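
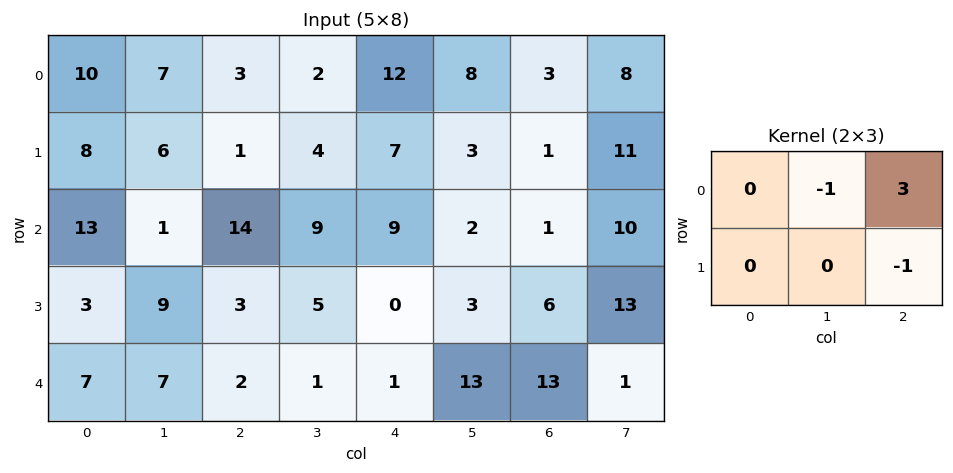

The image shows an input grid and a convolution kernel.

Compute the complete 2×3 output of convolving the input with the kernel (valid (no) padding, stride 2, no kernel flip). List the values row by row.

Output[0,0]: The receptive field on the input at this output position is [10 7 3 / 8 6 1]. Elementwise product with the kernel and sum: 7·-1 + 3·3 + 1·-1.
Output[0,1]: The receptive field on the input at this output position is [3 2 12 / 1 4 7]. Elementwise product with the kernel and sum: 2·-1 + 12·3 + 7·-1.

1 27 0
38 18 -5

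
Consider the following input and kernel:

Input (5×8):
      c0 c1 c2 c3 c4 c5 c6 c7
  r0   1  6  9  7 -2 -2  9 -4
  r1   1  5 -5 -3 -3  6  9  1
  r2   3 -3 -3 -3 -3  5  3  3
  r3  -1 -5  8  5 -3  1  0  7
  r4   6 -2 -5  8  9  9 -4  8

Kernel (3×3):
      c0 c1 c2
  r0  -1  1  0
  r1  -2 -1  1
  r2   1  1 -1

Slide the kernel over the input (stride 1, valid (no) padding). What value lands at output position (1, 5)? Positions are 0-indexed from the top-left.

The receptive field on the input at this output position is [6 9 1 / 5 3 3 / 1 0 7]. Elementwise product with the kernel and sum: 6·-1 + 9·1 + 5·-2 + 3·-1 + 3·1 + 1·1 + 0·1 + 7·-1.

-13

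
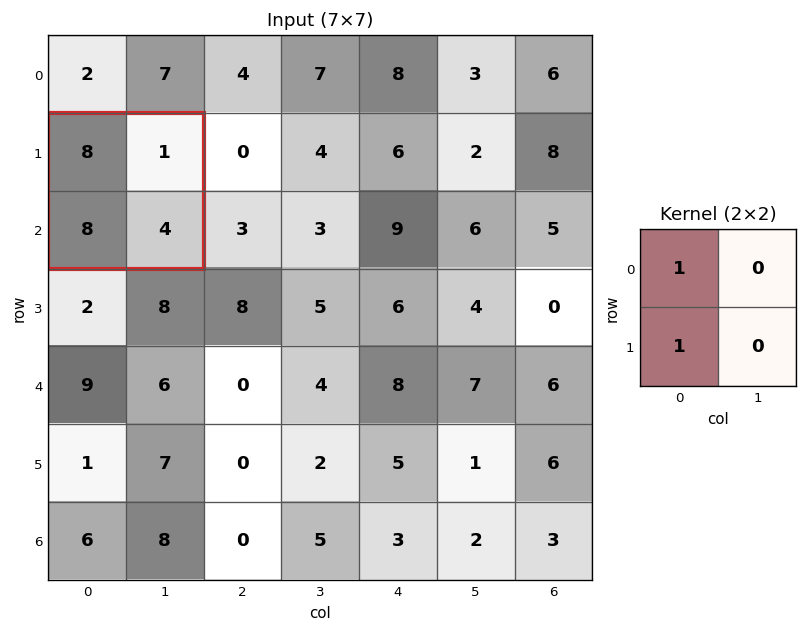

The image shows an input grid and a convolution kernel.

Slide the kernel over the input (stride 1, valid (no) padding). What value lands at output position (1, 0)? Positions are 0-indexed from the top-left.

16

The receptive field on the input at this output position is [8 1 / 8 4]. Elementwise product with the kernel and sum: 8·1 + 8·1.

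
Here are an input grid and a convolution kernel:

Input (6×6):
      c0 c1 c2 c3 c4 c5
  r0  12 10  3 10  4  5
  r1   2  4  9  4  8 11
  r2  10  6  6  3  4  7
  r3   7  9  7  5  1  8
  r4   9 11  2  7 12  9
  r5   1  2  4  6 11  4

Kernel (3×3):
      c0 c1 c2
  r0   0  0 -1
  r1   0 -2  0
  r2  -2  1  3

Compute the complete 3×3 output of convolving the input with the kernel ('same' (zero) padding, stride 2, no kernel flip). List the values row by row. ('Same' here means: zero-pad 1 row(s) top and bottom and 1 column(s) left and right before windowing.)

Output[0,0]: The receptive field on the zero-padded input at this output position is [0 0 0 / 0 12 10 / 0 2 4]. Elementwise product with the kernel and sum: 0·-1 + 12·-2 + 0·-2 + 2·1 + 4·3.

-10 7 25
10 -12 -4
-20 9 -21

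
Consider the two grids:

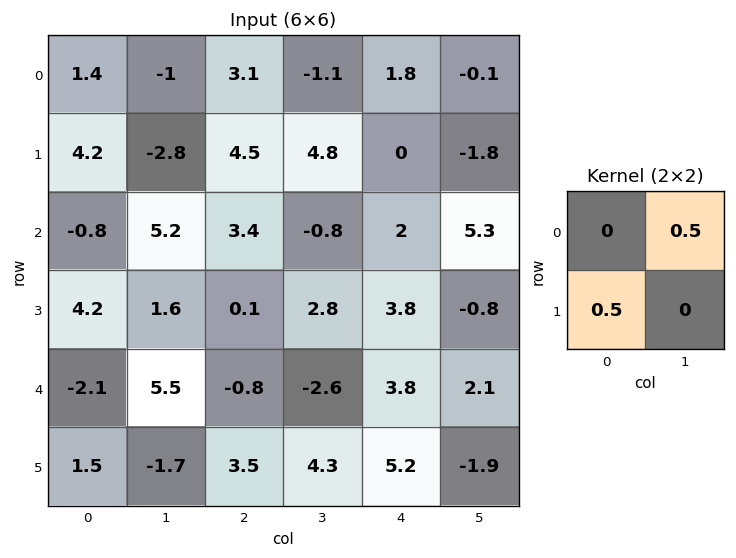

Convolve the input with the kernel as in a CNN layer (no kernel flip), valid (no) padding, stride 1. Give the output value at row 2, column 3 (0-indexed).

2.4

The receptive field on the input at this output position is [-0.8 2 / 2.8 3.8]. Elementwise product with the kernel and sum: 2·0.5 + 2.8·0.5.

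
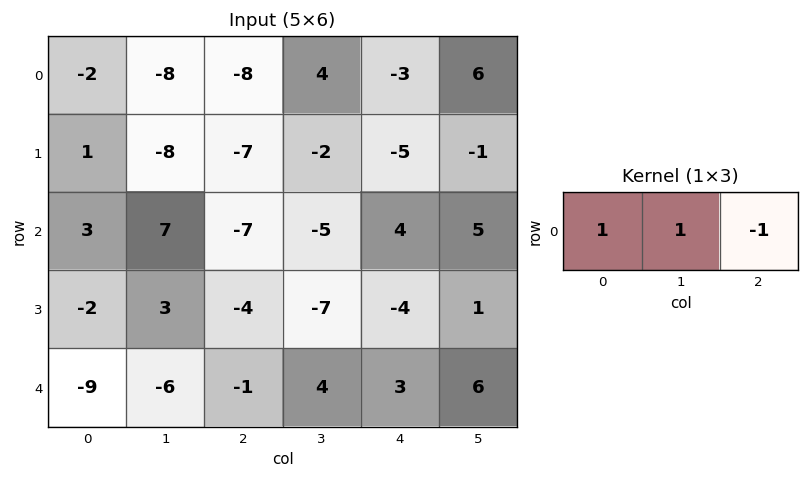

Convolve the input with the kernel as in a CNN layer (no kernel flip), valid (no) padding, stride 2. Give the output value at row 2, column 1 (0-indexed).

0

The receptive field on the input at this output position is [-1 4 3]. Elementwise product with the kernel and sum: -1·1 + 4·1 + 3·-1.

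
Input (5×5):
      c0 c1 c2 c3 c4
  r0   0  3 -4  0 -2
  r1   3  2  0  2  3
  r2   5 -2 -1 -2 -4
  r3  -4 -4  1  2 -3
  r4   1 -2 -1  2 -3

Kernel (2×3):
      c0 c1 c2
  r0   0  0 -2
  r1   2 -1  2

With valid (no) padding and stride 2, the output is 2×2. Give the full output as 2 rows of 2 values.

Output[0,0]: The receptive field on the input at this output position is [0 3 -4 / 3 2 0]. Elementwise product with the kernel and sum: -4·-2 + 3·2 + 2·-1 + 0·2.

12 8
0 2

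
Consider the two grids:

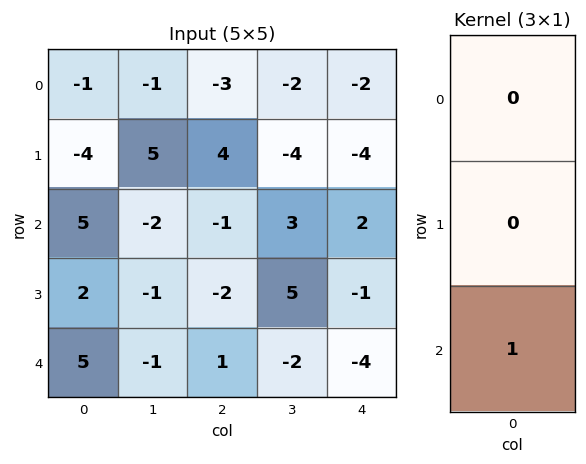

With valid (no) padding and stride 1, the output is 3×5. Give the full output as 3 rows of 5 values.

Output[0,0]: The receptive field on the input at this output position is [-1 / -4 / 5]. Elementwise product with the kernel and sum: 5·1.
Output[0,1]: The receptive field on the input at this output position is [-1 / 5 / -2]. Elementwise product with the kernel and sum: -2·1.

5 -2 -1 3 2
2 -1 -2 5 -1
5 -1 1 -2 -4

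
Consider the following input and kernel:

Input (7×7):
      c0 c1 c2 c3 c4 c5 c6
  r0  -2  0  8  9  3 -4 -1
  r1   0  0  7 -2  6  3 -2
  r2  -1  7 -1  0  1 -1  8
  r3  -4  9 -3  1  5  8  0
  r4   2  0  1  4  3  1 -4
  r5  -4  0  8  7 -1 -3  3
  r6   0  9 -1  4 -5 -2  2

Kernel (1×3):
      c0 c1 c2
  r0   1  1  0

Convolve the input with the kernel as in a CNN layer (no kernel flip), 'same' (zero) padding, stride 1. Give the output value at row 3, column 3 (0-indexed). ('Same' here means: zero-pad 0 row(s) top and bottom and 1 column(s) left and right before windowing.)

The receptive field on the zero-padded input at this output position is [-3 1 5]. Elementwise product with the kernel and sum: -3·1 + 1·1.

-2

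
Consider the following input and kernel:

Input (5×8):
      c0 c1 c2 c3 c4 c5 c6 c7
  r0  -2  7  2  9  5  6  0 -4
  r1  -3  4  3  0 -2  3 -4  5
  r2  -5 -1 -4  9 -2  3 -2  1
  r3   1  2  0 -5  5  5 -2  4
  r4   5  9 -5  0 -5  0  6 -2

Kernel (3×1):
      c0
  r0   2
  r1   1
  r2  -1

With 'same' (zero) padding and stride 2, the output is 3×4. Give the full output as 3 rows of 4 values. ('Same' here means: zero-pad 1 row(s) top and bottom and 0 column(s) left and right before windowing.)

1 -1 7 4
-12 2 -11 -8
7 -5 5 2

Output[0,0]: The receptive field on the zero-padded input at this output position is [0 / -2 / -3]. Elementwise product with the kernel and sum: 0·2 + -2·1 + -3·-1.
Output[0,1]: The receptive field on the zero-padded input at this output position is [0 / 2 / 3]. Elementwise product with the kernel and sum: 0·2 + 2·1 + 3·-1.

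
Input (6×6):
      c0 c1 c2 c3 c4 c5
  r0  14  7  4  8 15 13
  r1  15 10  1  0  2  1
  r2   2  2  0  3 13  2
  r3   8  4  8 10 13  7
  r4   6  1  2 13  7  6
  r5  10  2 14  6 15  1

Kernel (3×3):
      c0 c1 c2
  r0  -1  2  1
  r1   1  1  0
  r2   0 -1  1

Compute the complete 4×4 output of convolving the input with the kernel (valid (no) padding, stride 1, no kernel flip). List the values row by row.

27 23 38 26
14 -4 7 15
15 24 31 47
27 17 49 29

Output[0,0]: The receptive field on the input at this output position is [14 7 4 / 15 10 1 / 2 2 0]. Elementwise product with the kernel and sum: 14·-1 + 7·2 + 4·1 + 15·1 + 10·1 + 2·-1 + 0·1.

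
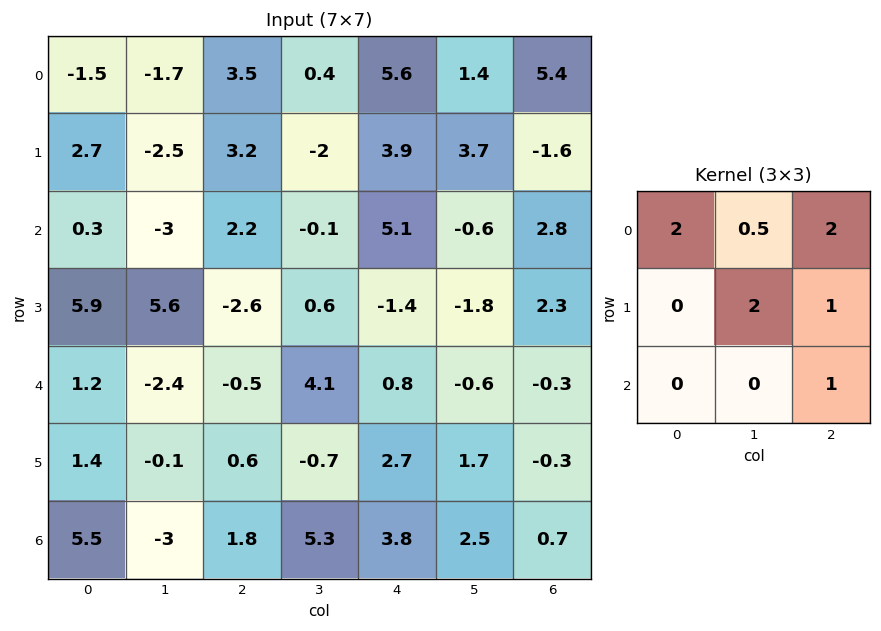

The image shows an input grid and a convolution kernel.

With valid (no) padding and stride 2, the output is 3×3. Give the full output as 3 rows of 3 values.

3.55 23.4 31.3
11.6 15.15 13.9
2.4 7.75 4.5

Output[0,0]: The receptive field on the input at this output position is [-1.5 -1.7 3.5 / 2.7 -2.5 3.2 / 0.3 -3 2.2]. Elementwise product with the kernel and sum: -1.5·2 + -1.7·0.5 + 3.5·2 + -2.5·2 + 3.2·1 + 2.2·1.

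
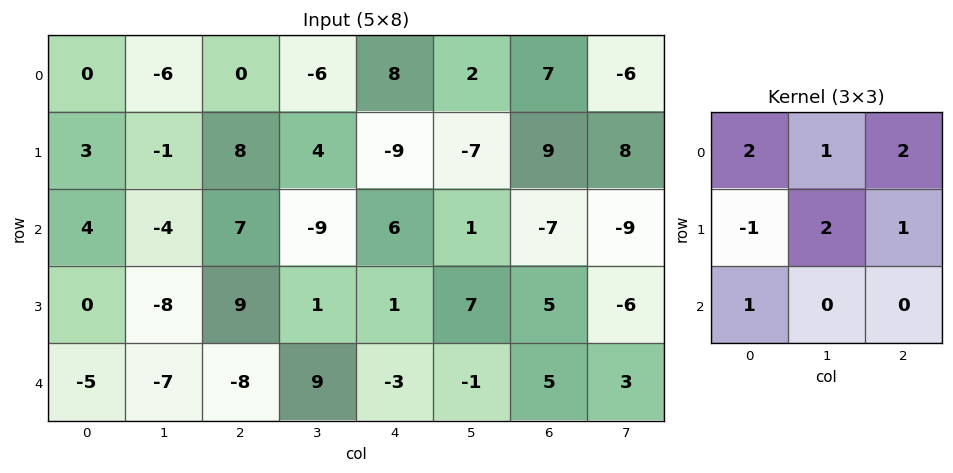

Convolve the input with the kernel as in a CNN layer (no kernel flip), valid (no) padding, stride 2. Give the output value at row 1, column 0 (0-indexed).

6

The receptive field on the input at this output position is [4 -4 7 / 0 -8 9 / -5 -7 -8]. Elementwise product with the kernel and sum: 4·2 + -4·1 + 7·2 + 0·-1 + -8·2 + 9·1 + -5·1.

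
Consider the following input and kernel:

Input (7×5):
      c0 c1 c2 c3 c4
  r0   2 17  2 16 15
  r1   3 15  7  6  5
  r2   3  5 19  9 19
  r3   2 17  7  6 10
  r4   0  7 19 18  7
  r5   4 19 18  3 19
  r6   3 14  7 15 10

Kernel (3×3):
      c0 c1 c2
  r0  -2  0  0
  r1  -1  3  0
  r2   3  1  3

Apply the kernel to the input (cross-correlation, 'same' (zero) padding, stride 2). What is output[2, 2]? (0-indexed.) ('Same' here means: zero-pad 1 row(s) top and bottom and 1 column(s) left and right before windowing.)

The receptive field on the zero-padded input at this output position is [6 10 0 / 18 7 0 / 3 19 0]. Elementwise product with the kernel and sum: 6·-2 + 18·-1 + 7·3 + 3·3 + 19·1 + 0·3.

19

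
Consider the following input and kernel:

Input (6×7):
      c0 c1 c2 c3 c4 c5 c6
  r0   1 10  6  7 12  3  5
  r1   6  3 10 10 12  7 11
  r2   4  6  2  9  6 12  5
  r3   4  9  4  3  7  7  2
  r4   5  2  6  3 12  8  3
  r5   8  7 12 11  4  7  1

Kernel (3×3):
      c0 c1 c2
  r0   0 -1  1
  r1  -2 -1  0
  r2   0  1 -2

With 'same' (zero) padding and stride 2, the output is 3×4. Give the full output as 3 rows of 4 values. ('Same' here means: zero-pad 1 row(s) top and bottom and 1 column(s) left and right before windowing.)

-1 -36 -28 0
-21 -16 -36 -38
-6 -21 -28 -20

Output[0,0]: The receptive field on the zero-padded input at this output position is [0 0 0 / 0 1 10 / 0 6 3]. Elementwise product with the kernel and sum: 0·-1 + 0·1 + 0·-2 + 1·-1 + 6·1 + 3·-2.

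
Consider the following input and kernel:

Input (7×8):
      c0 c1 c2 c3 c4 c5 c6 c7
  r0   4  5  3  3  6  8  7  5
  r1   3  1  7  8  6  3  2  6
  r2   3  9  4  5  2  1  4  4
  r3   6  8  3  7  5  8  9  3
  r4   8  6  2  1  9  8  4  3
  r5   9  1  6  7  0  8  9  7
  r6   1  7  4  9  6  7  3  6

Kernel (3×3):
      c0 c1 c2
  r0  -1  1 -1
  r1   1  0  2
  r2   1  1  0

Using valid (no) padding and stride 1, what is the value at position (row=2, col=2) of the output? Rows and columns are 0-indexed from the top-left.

15

The receptive field on the input at this output position is [4 5 2 / 3 7 5 / 2 1 9]. Elementwise product with the kernel and sum: 4·-1 + 5·1 + 2·-1 + 3·1 + 5·2 + 2·1 + 1·1.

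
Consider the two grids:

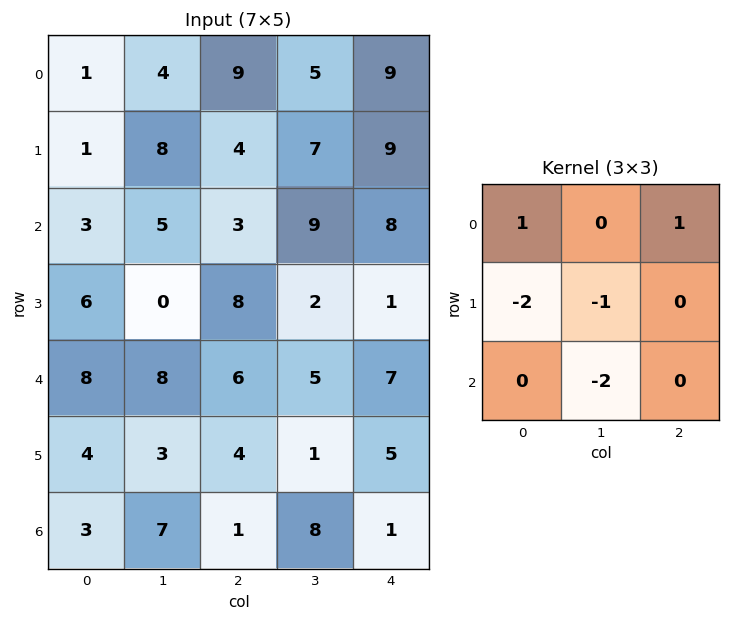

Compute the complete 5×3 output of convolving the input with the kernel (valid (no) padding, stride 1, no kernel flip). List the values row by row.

-10 -17 -15
-6 -14 -6
-22 -6 -17
-16 -28 -10
-11 1 -12

Output[0,0]: The receptive field on the input at this output position is [1 4 9 / 1 8 4 / 3 5 3]. Elementwise product with the kernel and sum: 1·1 + 9·1 + 1·-2 + 8·-1 + 5·-2.
Output[0,1]: The receptive field on the input at this output position is [4 9 5 / 8 4 7 / 5 3 9]. Elementwise product with the kernel and sum: 4·1 + 5·1 + 8·-2 + 4·-1 + 3·-2.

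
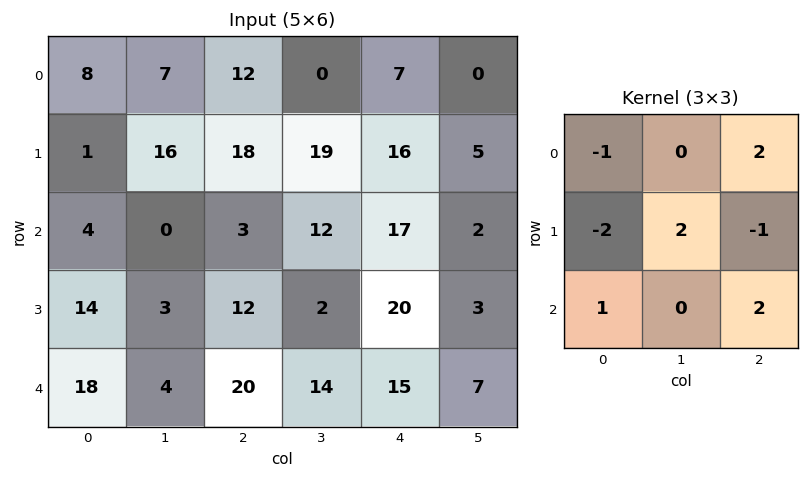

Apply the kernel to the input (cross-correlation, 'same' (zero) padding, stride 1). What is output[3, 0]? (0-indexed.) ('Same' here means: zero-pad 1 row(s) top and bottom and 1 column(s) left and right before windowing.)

The receptive field on the zero-padded input at this output position is [0 4 0 / 0 14 3 / 0 18 4]. Elementwise product with the kernel and sum: 0·-1 + 0·2 + 0·-2 + 14·2 + 3·-1 + 0·1 + 4·2.

33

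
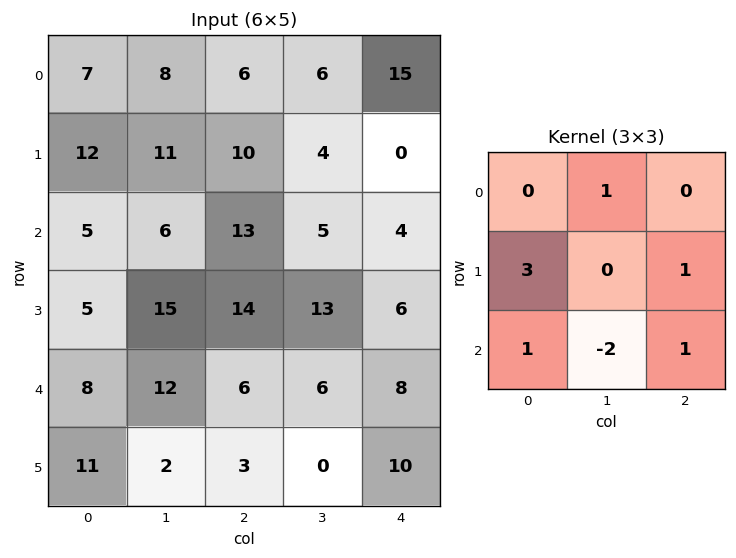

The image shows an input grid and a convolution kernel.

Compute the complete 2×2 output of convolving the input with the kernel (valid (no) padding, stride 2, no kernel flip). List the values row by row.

60 43
25 55

Output[0,0]: The receptive field on the input at this output position is [7 8 6 / 12 11 10 / 5 6 13]. Elementwise product with the kernel and sum: 8·1 + 12·3 + 10·1 + 5·1 + 6·-2 + 13·1.
Output[0,1]: The receptive field on the input at this output position is [6 6 15 / 10 4 0 / 13 5 4]. Elementwise product with the kernel and sum: 6·1 + 10·3 + 0·1 + 13·1 + 5·-2 + 4·1.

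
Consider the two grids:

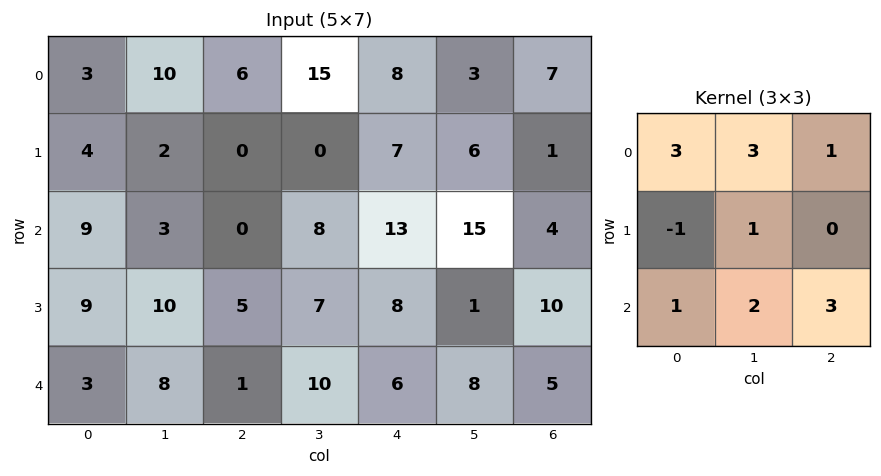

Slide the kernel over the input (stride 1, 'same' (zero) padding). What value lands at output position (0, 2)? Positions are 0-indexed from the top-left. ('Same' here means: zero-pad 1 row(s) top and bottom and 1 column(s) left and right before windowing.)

The receptive field on the zero-padded input at this output position is [0 0 0 / 10 6 15 / 2 0 0]. Elementwise product with the kernel and sum: 0·3 + 0·3 + 0·1 + 10·-1 + 6·1 + 2·1 + 0·2 + 0·3.

-2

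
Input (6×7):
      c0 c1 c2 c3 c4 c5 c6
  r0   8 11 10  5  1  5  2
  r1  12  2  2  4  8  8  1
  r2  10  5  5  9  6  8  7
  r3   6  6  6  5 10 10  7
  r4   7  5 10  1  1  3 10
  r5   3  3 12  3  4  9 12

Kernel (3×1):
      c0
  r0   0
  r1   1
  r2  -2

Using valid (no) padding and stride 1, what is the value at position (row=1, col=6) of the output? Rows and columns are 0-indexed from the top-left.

-7

The receptive field on the input at this output position is [1 / 7 / 7]. Elementwise product with the kernel and sum: 7·1 + 7·-2.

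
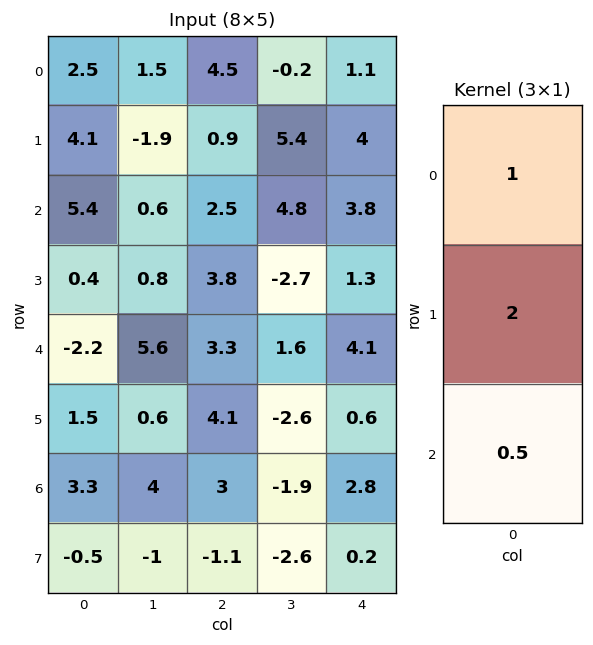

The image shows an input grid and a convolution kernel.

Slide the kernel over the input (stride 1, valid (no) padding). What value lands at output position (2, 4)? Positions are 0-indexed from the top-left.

8.45

The receptive field on the input at this output position is [3.8 / 1.3 / 4.1]. Elementwise product with the kernel and sum: 3.8·1 + 1.3·2 + 4.1·0.5.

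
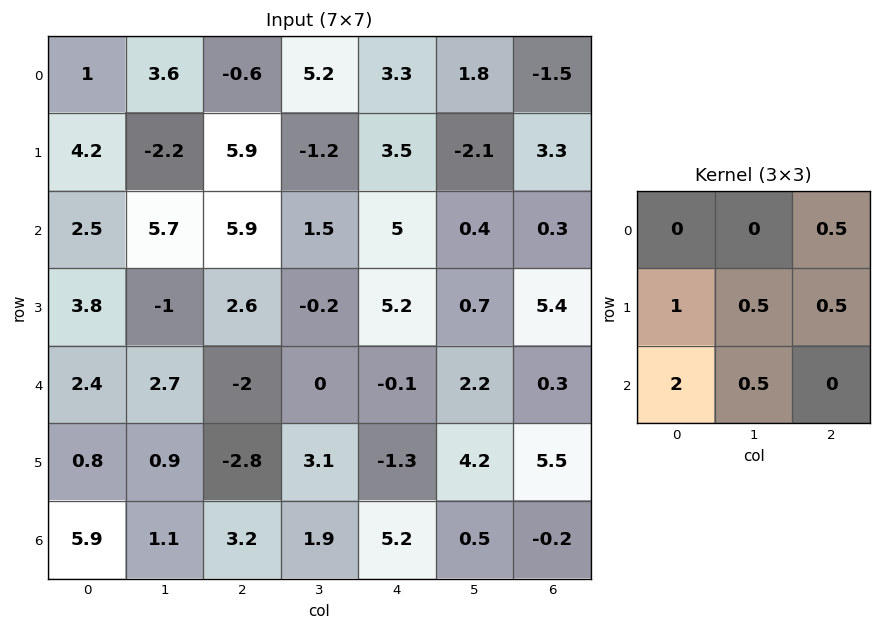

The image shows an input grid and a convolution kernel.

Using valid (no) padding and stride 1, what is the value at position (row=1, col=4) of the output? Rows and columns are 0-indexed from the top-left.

17.75

The receptive field on the input at this output position is [3.5 -2.1 3.3 / 5 0.4 0.3 / 5.2 0.7 5.4]. Elementwise product with the kernel and sum: 3.3·0.5 + 5·1 + 0.4·0.5 + 0.3·0.5 + 5.2·2 + 0.7·0.5.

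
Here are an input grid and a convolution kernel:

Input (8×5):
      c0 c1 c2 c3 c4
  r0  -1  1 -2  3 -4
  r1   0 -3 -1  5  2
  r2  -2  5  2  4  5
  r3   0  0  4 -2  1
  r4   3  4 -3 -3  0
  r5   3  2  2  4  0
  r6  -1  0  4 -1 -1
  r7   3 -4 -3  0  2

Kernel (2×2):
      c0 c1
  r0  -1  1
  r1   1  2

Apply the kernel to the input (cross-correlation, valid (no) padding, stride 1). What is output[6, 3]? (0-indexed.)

4

The receptive field on the input at this output position is [-1 -1 / 0 2]. Elementwise product with the kernel and sum: -1·-1 + -1·1 + 0·1 + 2·2.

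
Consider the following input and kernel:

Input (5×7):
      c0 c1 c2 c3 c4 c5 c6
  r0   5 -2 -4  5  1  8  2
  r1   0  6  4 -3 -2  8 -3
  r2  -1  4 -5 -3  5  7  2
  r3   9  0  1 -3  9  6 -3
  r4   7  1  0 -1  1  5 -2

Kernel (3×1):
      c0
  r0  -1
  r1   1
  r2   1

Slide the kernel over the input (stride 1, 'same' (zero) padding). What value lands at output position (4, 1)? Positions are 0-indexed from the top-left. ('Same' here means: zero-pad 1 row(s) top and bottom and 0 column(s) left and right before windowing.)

The receptive field on the zero-padded input at this output position is [0 / 1 / 0]. Elementwise product with the kernel and sum: 0·-1 + 1·1 + 0·1.

1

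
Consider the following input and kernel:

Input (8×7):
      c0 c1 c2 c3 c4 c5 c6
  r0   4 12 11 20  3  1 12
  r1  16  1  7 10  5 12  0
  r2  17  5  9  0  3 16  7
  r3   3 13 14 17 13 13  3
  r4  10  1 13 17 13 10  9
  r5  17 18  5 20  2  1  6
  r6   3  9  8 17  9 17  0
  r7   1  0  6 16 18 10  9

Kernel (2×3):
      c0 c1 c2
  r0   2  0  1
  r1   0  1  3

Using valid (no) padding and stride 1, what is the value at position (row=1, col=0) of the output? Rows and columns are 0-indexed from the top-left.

71

The receptive field on the input at this output position is [16 1 7 / 17 5 9]. Elementwise product with the kernel and sum: 16·2 + 7·1 + 5·1 + 9·3.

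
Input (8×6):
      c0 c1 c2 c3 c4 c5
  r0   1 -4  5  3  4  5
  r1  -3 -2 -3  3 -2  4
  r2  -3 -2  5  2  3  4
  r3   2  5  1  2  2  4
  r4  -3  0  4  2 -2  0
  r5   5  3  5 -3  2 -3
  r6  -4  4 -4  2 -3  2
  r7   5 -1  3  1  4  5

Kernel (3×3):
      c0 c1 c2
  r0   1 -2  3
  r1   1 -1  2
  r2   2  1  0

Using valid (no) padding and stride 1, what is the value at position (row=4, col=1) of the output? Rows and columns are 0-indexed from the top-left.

-6

The receptive field on the input at this output position is [0 4 2 / 3 5 -3 / 4 -4 2]. Elementwise product with the kernel and sum: 0·1 + 4·-2 + 2·3 + 3·1 + 5·-1 + -3·2 + 4·2 + -4·1.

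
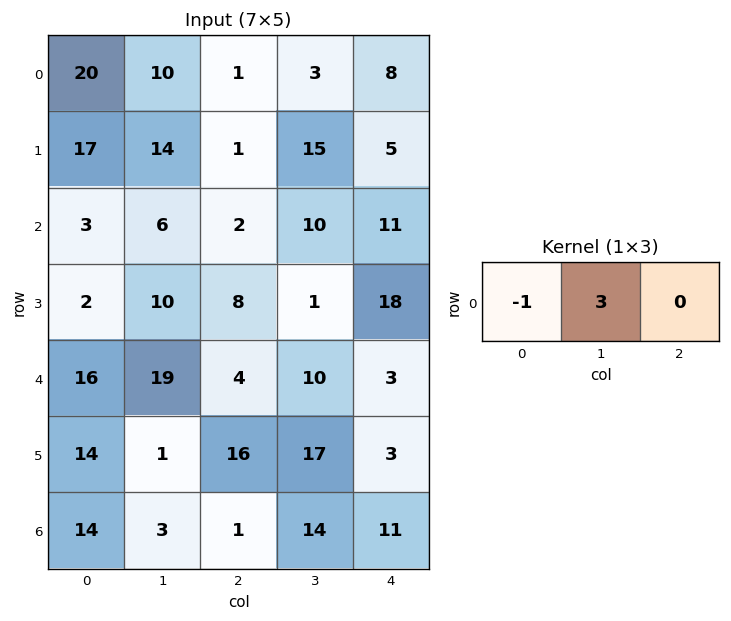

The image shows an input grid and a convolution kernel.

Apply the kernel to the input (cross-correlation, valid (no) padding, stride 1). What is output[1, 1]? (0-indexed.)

The receptive field on the input at this output position is [14 1 15]. Elementwise product with the kernel and sum: 14·-1 + 1·3.

-11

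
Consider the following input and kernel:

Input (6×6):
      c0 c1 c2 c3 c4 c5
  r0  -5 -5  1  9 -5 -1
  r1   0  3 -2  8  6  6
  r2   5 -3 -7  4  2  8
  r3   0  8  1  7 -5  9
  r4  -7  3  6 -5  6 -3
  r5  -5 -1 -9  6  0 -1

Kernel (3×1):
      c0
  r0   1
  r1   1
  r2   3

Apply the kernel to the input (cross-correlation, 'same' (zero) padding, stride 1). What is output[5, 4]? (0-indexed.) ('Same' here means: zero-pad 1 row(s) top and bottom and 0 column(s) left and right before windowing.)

6

The receptive field on the zero-padded input at this output position is [6 / 0 / 0]. Elementwise product with the kernel and sum: 6·1 + 0·1 + 0·3.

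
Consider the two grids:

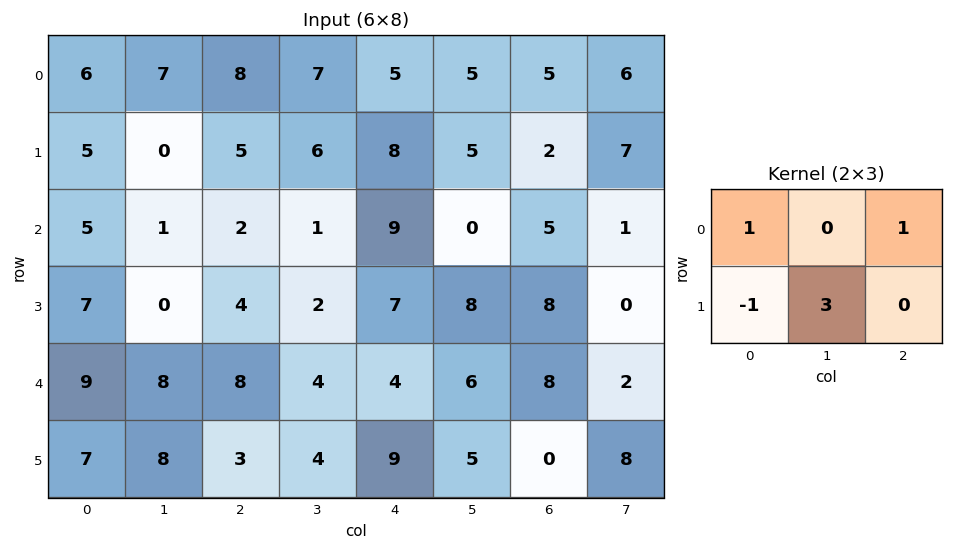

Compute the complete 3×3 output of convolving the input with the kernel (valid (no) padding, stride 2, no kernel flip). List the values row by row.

Output[0,0]: The receptive field on the input at this output position is [6 7 8 / 5 0 5]. Elementwise product with the kernel and sum: 6·1 + 8·1 + 5·-1 + 0·3.

9 26 17
0 13 31
34 21 18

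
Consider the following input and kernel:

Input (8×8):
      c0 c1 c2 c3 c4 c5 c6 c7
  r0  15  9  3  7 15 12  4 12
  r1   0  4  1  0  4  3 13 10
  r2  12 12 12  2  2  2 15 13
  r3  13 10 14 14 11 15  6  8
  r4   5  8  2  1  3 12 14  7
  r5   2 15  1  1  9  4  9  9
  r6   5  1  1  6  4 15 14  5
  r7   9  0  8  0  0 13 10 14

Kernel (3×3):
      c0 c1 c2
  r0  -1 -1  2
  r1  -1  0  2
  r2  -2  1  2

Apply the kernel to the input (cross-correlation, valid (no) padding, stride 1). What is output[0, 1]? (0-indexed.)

-10

The receptive field on the input at this output position is [9 3 7 / 4 1 0 / 12 12 2]. Elementwise product with the kernel and sum: 9·-1 + 3·-1 + 7·2 + 4·-1 + 0·2 + 12·-2 + 12·1 + 2·2.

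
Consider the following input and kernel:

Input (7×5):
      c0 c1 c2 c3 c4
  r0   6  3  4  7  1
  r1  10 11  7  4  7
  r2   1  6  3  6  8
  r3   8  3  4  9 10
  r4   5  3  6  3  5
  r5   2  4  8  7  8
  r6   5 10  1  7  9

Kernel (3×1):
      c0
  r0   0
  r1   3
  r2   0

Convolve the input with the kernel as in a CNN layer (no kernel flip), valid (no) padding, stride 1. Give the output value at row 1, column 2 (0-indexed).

9

The receptive field on the input at this output position is [7 / 3 / 4]. Elementwise product with the kernel and sum: 3·3.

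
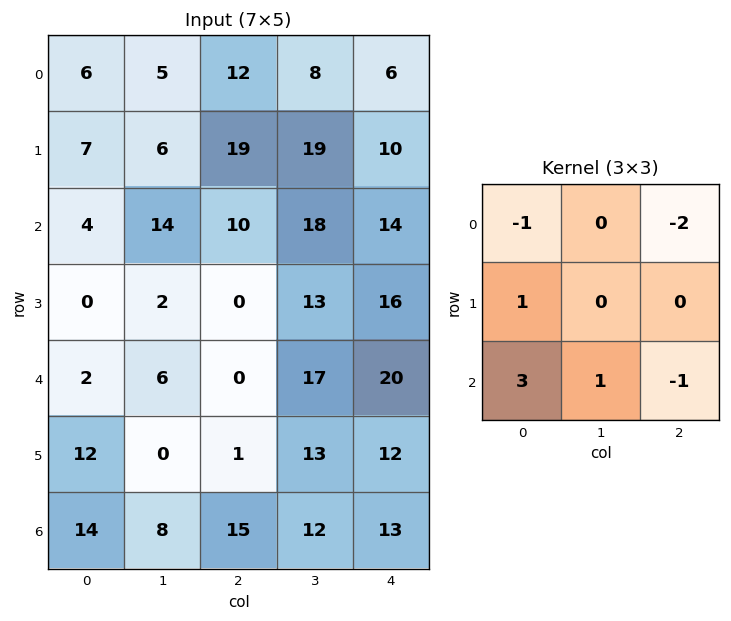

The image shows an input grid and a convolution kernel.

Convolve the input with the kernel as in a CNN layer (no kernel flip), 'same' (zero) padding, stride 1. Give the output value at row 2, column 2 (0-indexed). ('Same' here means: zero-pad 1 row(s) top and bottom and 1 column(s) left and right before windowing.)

The receptive field on the zero-padded input at this output position is [6 19 19 / 14 10 18 / 2 0 13]. Elementwise product with the kernel and sum: 6·-1 + 19·-2 + 14·1 + 2·3 + 0·1 + 13·-1.

-37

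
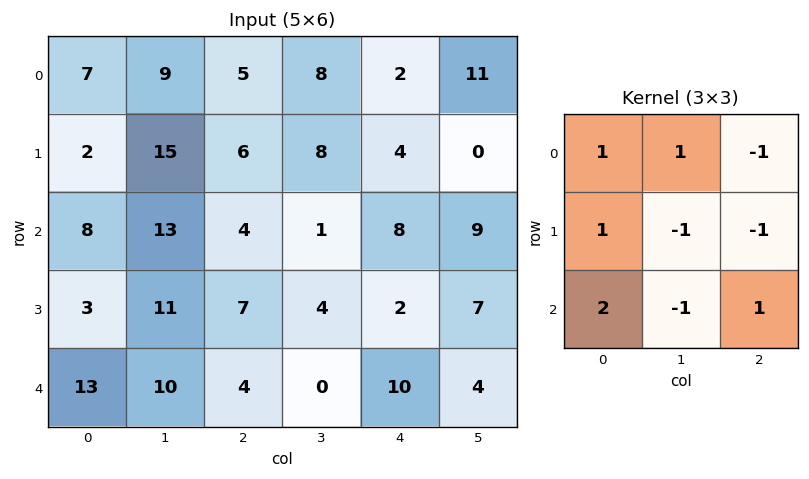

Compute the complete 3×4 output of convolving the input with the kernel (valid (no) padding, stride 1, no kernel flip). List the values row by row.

-1 30 20 6
4 40 17 9
22 32 16 -11

Output[0,0]: The receptive field on the input at this output position is [7 9 5 / 2 15 6 / 8 13 4]. Elementwise product with the kernel and sum: 7·1 + 9·1 + 5·-1 + 2·1 + 15·-1 + 6·-1 + 8·2 + 13·-1 + 4·1.
Output[0,1]: The receptive field on the input at this output position is [9 5 8 / 15 6 8 / 13 4 1]. Elementwise product with the kernel and sum: 9·1 + 5·1 + 8·-1 + 15·1 + 6·-1 + 8·-1 + 13·2 + 4·-1 + 1·1.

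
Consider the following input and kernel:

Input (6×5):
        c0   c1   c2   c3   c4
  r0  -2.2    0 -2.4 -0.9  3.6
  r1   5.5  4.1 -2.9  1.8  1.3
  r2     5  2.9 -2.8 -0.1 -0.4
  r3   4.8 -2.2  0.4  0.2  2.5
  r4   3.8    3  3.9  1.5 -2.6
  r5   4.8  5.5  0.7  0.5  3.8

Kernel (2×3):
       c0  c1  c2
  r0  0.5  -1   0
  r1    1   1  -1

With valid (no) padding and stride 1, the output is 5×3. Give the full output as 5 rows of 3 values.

Output[0,0]: The receptive field on the input at this output position is [-2.2 0 -2.4 / 5.5 4.1 -2.9]. Elementwise product with the kernel and sum: -2.2·0.5 + 0·-1 + 5.5·1 + 4.1·1 + -2.9·-1.

11.4 1.8 -2.7
9.35 5.15 -5.75
1.8 2.25 -3.2
7.5 3.9 8
8.5 3.3 -2.15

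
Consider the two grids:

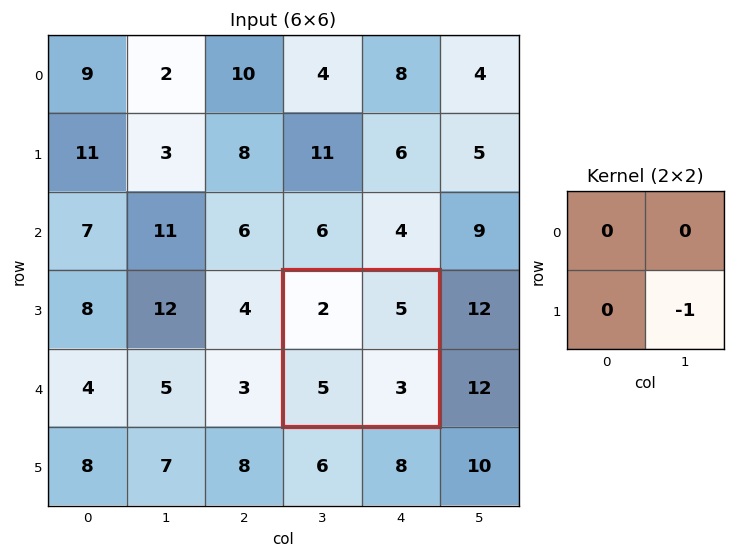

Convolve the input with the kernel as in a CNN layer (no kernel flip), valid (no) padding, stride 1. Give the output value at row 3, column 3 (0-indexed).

-3

The receptive field on the input at this output position is [2 5 / 5 3]. Elementwise product with the kernel and sum: 3·-1.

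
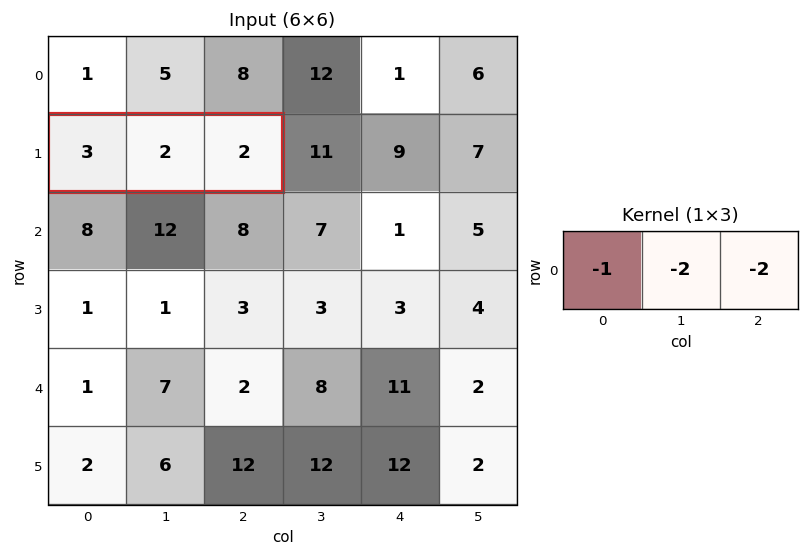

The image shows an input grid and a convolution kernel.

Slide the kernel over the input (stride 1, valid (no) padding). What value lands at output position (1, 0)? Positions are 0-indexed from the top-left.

The receptive field on the input at this output position is [3 2 2]. Elementwise product with the kernel and sum: 3·-1 + 2·-2 + 2·-2.

-11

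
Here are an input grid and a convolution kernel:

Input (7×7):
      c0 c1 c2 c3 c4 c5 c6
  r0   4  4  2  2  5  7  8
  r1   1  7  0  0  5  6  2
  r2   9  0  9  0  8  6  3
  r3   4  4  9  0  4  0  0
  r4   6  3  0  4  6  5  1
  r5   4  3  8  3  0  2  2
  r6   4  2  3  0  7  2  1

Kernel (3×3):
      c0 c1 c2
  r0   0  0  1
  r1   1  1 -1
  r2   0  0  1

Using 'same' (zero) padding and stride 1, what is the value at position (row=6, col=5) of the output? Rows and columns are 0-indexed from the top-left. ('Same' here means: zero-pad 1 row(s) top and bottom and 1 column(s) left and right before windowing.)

10

The receptive field on the zero-padded input at this output position is [0 2 2 / 7 2 1 / 0 0 0]. Elementwise product with the kernel and sum: 2·1 + 7·1 + 2·1 + 1·-1 + 0·1.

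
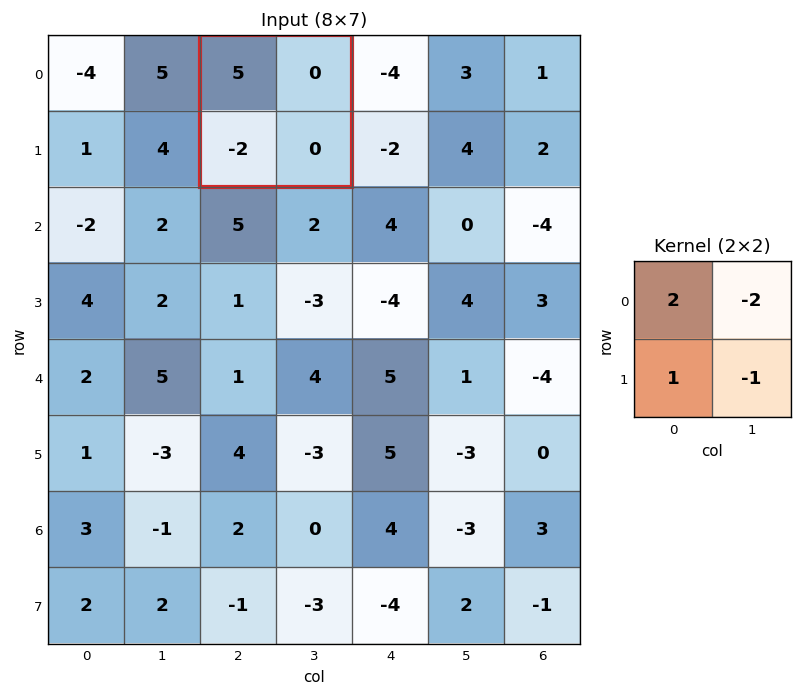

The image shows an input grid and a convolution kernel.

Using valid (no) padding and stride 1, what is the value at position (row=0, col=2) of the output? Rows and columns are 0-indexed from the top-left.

8

The receptive field on the input at this output position is [5 0 / -2 0]. Elementwise product with the kernel and sum: 5·2 + 0·-2 + -2·1 + 0·-1.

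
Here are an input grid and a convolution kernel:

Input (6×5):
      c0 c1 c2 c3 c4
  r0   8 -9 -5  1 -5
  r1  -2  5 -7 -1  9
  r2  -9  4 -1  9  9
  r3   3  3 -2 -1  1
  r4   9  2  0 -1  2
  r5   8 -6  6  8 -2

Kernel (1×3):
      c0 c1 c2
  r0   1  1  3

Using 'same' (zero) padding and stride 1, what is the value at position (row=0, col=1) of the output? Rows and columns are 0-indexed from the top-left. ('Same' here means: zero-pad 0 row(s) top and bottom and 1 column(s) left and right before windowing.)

The receptive field on the zero-padded input at this output position is [8 -9 -5]. Elementwise product with the kernel and sum: 8·1 + -9·1 + -5·3.

-16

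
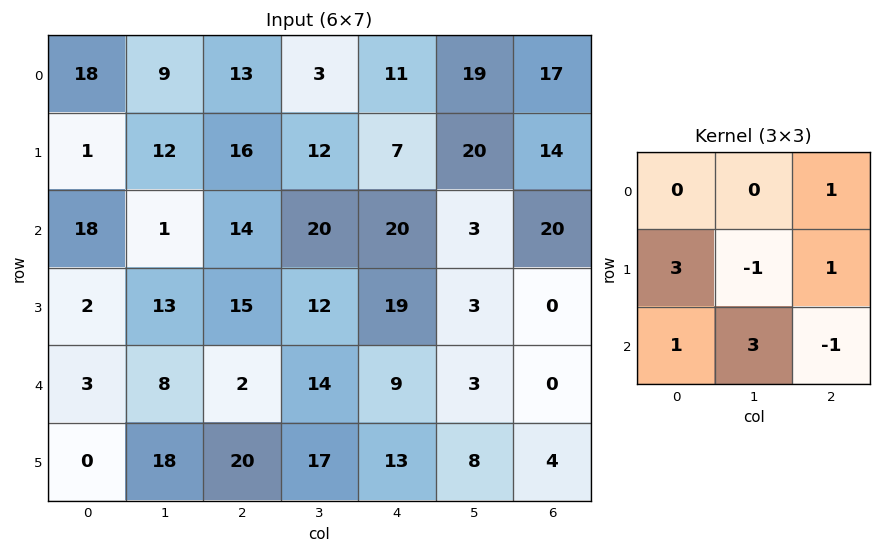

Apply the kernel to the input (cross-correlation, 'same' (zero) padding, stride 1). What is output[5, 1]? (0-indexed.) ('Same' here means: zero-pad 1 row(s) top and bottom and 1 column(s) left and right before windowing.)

The receptive field on the zero-padded input at this output position is [3 8 2 / 0 18 20 / 0 0 0]. Elementwise product with the kernel and sum: 2·1 + 0·3 + 18·-1 + 20·1 + 0·1 + 0·3 + 0·-1.

4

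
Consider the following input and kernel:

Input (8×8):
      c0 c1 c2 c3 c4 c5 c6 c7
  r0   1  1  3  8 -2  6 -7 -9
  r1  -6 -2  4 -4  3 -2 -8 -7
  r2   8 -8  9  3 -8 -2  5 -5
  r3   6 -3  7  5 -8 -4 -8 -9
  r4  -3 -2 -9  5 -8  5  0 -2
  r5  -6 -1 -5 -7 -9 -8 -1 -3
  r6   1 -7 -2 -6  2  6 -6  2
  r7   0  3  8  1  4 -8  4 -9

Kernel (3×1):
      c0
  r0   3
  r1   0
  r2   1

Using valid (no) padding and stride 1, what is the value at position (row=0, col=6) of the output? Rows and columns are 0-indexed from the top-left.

The receptive field on the input at this output position is [-7 / -8 / 5]. Elementwise product with the kernel and sum: -7·3 + 5·1.

-16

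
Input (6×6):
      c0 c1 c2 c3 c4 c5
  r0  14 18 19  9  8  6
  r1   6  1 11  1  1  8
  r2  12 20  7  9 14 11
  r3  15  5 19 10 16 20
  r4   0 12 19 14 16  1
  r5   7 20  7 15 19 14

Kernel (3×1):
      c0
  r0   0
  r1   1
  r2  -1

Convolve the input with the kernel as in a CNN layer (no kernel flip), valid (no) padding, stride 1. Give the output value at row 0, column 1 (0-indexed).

The receptive field on the input at this output position is [18 / 1 / 20]. Elementwise product with the kernel and sum: 1·1 + 20·-1.

-19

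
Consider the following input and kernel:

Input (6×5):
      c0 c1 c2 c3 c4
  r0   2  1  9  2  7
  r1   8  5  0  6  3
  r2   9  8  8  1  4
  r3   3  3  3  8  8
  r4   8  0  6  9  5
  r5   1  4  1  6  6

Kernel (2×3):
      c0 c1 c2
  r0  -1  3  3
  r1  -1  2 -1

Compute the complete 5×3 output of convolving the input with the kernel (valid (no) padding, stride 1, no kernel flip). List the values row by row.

Output[0,0]: The receptive field on the input at this output position is [2 1 9 / 8 5 0]. Elementwise product with the kernel and sum: 2·-1 + 1·3 + 9·3 + 8·-1 + 5·2 + 0·-1.
Output[0,1]: The receptive field on the input at this output position is [1 9 2 / 5 0 6]. Elementwise product with the kernel and sum: 1·-1 + 9·3 + 2·3 + 5·-1 + 0·2 + 6·-1.

30 21 27
6 20 17
39 14 12
1 33 52
16 37 41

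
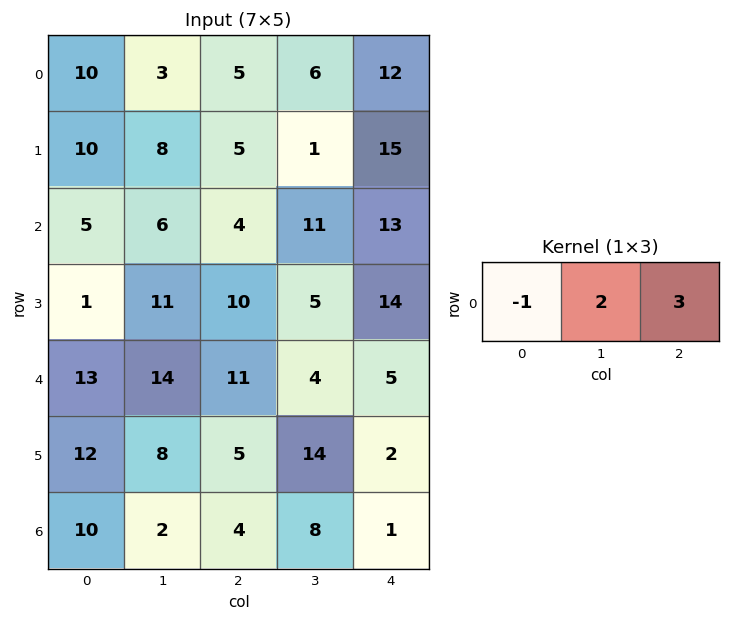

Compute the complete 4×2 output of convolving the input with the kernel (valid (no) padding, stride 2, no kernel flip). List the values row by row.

Output[0,0]: The receptive field on the input at this output position is [10 3 5]. Elementwise product with the kernel and sum: 10·-1 + 3·2 + 5·3.

11 43
19 57
48 12
6 15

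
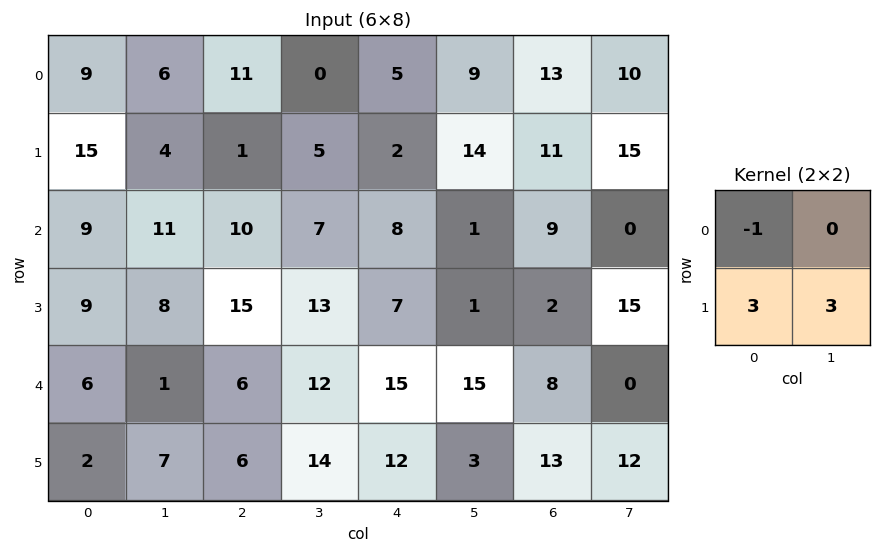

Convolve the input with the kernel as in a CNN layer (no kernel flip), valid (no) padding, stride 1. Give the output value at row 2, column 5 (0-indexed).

8

The receptive field on the input at this output position is [1 9 / 1 2]. Elementwise product with the kernel and sum: 1·-1 + 1·3 + 2·3.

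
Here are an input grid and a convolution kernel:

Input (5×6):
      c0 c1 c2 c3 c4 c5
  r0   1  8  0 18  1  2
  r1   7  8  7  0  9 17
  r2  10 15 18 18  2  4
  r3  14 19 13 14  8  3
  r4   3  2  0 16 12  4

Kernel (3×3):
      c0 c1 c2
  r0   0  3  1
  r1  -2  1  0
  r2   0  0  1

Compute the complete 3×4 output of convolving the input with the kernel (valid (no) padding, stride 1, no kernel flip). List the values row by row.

36 27 43 18
39 23 -1 13
54 63 56 -6

Output[0,0]: The receptive field on the input at this output position is [1 8 0 / 7 8 7 / 10 15 18]. Elementwise product with the kernel and sum: 8·3 + 0·1 + 7·-2 + 8·1 + 18·1.
Output[0,1]: The receptive field on the input at this output position is [8 0 18 / 8 7 0 / 15 18 18]. Elementwise product with the kernel and sum: 0·3 + 18·1 + 8·-2 + 7·1 + 18·1.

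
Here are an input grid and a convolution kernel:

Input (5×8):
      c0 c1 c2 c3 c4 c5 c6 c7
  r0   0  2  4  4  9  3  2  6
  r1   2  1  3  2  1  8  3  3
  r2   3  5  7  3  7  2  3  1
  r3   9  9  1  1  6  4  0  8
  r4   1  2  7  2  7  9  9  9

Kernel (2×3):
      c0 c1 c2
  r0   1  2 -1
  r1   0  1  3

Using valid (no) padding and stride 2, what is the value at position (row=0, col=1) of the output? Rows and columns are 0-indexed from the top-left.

8

The receptive field on the input at this output position is [4 4 9 / 3 2 1]. Elementwise product with the kernel and sum: 4·1 + 4·2 + 9·-1 + 2·1 + 1·3.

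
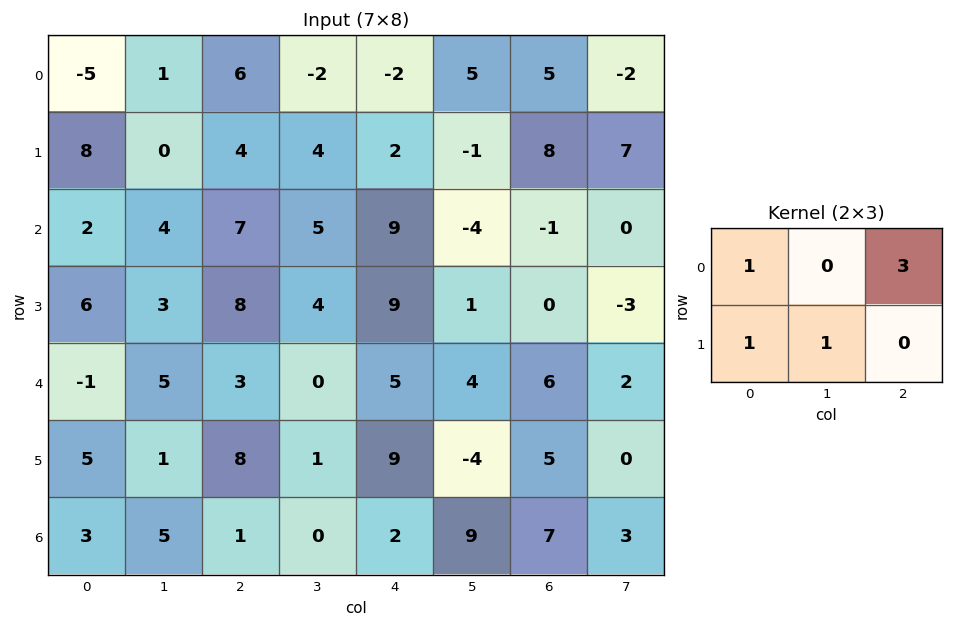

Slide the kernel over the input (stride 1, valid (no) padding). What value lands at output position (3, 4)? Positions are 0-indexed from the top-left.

The receptive field on the input at this output position is [9 1 0 / 5 4 6]. Elementwise product with the kernel and sum: 9·1 + 0·3 + 5·1 + 4·1.

18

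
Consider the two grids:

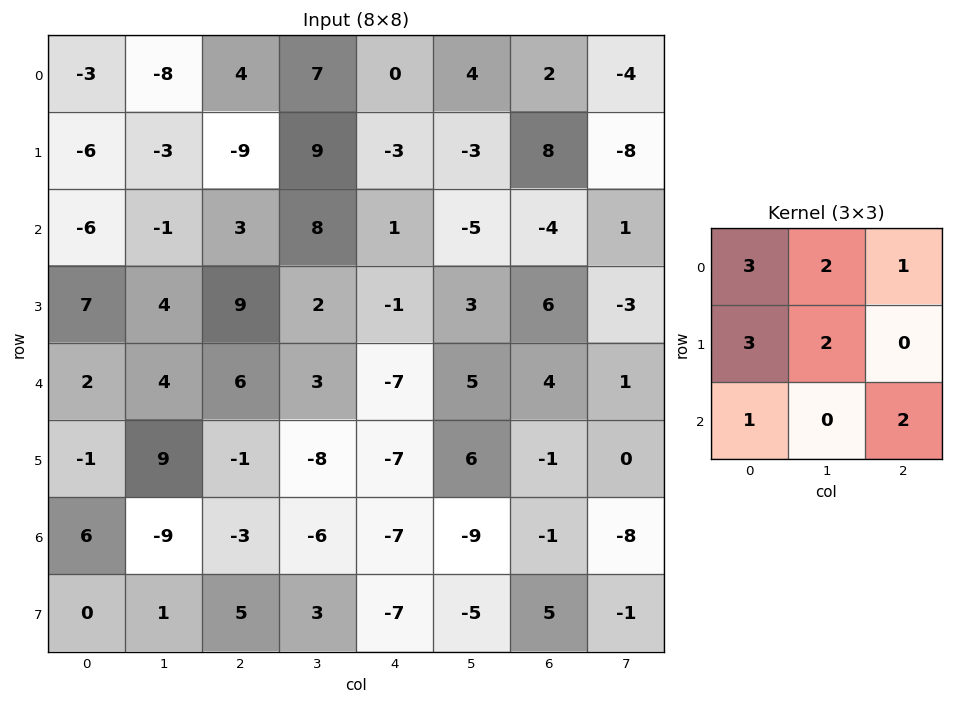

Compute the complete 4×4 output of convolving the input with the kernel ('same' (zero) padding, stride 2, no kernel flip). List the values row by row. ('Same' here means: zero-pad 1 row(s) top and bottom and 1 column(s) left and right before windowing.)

Output[0,0]: The receptive field on the zero-padded input at this output position is [0 0 0 / 0 -3 -8 / 0 -6 -3]. Elementwise product with the kernel and sum: 0·3 + 0·2 + 0·1 + 0·3 + -3·2 + 0·1 + -3·2.

-12 -1 24 -3
-19 -7 52 -27
40 49 6 47
21 -9 -71 -20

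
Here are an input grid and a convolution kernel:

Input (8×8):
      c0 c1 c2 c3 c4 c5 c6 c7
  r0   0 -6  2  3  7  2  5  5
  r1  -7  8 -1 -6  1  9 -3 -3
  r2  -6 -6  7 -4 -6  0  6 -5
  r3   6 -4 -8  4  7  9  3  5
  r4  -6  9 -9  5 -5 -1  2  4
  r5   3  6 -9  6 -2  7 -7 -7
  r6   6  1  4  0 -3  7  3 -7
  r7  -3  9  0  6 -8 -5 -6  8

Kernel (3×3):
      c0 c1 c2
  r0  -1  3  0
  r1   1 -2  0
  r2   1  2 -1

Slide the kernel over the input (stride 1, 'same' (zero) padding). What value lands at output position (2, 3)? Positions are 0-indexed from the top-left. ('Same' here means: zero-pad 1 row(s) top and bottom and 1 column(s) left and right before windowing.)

The receptive field on the zero-padded input at this output position is [-1 -6 1 / 7 -4 -6 / -8 4 7]. Elementwise product with the kernel and sum: -1·-1 + -6·3 + 7·1 + -4·-2 + -8·1 + 4·2 + 7·-1.

-9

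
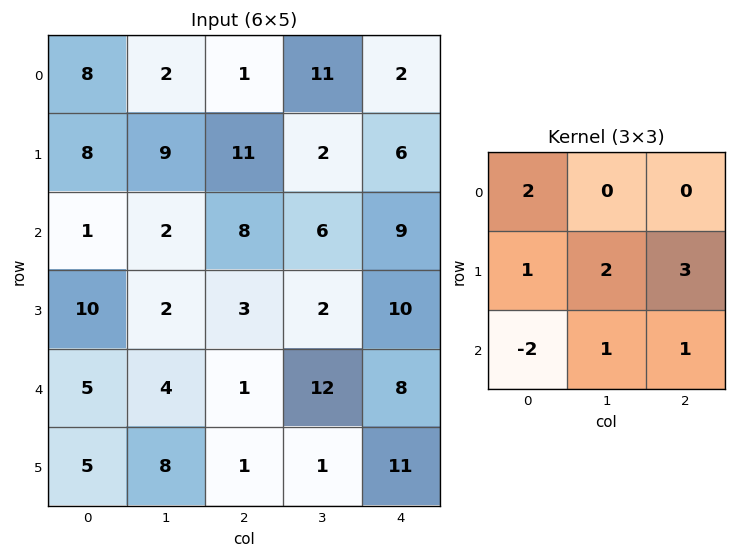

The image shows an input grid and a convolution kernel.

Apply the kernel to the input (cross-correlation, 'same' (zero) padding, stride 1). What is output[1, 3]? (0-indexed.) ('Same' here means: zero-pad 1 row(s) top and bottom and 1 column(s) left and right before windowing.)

The receptive field on the zero-padded input at this output position is [1 11 2 / 11 2 6 / 8 6 9]. Elementwise product with the kernel and sum: 1·2 + 11·1 + 2·2 + 6·3 + 8·-2 + 6·1 + 9·1.

34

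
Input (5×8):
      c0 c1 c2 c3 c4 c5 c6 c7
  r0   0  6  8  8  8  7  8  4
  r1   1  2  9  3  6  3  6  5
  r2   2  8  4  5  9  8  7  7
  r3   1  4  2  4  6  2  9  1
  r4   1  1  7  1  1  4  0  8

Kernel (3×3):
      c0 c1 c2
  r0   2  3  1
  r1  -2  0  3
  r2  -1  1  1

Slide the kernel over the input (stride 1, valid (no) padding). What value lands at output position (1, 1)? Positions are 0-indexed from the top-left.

35

The receptive field on the input at this output position is [2 9 3 / 8 4 5 / 4 2 4]. Elementwise product with the kernel and sum: 2·2 + 9·3 + 3·1 + 8·-2 + 5·3 + 4·-1 + 2·1 + 4·1.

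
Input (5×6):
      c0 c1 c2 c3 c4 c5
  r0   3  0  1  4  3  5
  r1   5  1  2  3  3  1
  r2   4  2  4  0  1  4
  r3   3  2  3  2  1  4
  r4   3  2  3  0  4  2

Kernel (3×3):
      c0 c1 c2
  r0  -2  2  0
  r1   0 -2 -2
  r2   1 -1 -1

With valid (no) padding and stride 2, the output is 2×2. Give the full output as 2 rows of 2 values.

-14 -3
-16 -15

Output[0,0]: The receptive field on the input at this output position is [3 0 1 / 5 1 2 / 4 2 4]. Elementwise product with the kernel and sum: 3·-2 + 0·2 + 1·-2 + 2·-2 + 4·1 + 2·-1 + 4·-1.
Output[0,1]: The receptive field on the input at this output position is [1 4 3 / 2 3 3 / 4 0 1]. Elementwise product with the kernel and sum: 1·-2 + 4·2 + 3·-2 + 3·-2 + 4·1 + 0·-1 + 1·-1.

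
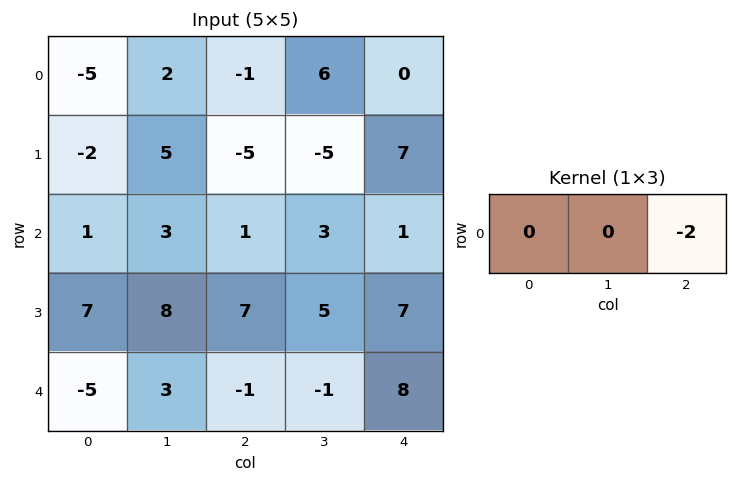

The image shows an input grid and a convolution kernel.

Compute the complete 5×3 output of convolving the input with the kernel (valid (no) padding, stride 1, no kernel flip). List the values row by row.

2 -12 0
10 10 -14
-2 -6 -2
-14 -10 -14
2 2 -16

Output[0,0]: The receptive field on the input at this output position is [-5 2 -1]. Elementwise product with the kernel and sum: -1·-2.
Output[0,1]: The receptive field on the input at this output position is [2 -1 6]. Elementwise product with the kernel and sum: 6·-2.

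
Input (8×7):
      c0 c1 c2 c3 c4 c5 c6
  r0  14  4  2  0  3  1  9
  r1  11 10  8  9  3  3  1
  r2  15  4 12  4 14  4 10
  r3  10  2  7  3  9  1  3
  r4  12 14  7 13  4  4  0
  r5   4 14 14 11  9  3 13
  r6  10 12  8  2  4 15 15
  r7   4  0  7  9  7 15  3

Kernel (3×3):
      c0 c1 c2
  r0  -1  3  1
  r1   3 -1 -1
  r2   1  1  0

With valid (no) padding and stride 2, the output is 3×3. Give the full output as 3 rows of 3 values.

Output[0,0]: The receptive field on the input at this output position is [14 4 2 / 11 10 8 / 15 4 12]. Elementwise product with the kernel and sum: 14·-1 + 4·3 + 2·1 + 11·3 + 10·-1 + 8·-1 + 15·1 + 4·1.
Output[0,1]: The receptive field on the input at this output position is [2 0 3 / 8 9 3 / 12 4 14]. Elementwise product with the kernel and sum: 2·-1 + 0·3 + 3·1 + 8·3 + 9·-1 + 3·-1 + 12·1 + 4·1.

34 29 32
56 43 39
43 68 38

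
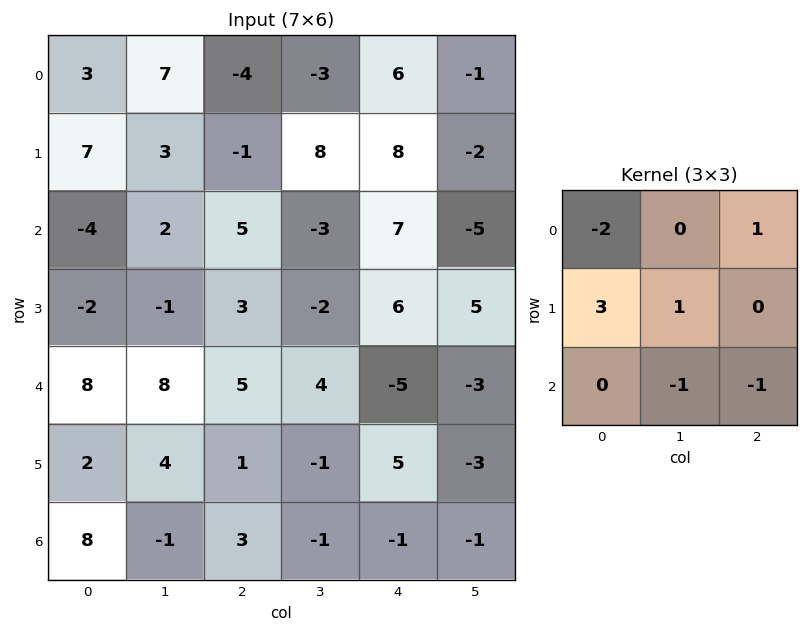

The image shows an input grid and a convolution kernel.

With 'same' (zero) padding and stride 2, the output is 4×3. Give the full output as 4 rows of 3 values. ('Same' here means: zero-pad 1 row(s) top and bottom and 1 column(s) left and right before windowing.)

-7 10 -9
2 12 -31
1 29 14
12 -9 -5

Output[0,0]: The receptive field on the zero-padded input at this output position is [0 0 0 / 0 3 7 / 0 7 3]. Elementwise product with the kernel and sum: 0·-2 + 0·1 + 0·3 + 3·1 + 7·-1 + 3·-1.
Output[0,1]: The receptive field on the zero-padded input at this output position is [0 0 0 / 7 -4 -3 / 3 -1 8]. Elementwise product with the kernel and sum: 0·-2 + 0·1 + 7·3 + -4·1 + -1·-1 + 8·-1.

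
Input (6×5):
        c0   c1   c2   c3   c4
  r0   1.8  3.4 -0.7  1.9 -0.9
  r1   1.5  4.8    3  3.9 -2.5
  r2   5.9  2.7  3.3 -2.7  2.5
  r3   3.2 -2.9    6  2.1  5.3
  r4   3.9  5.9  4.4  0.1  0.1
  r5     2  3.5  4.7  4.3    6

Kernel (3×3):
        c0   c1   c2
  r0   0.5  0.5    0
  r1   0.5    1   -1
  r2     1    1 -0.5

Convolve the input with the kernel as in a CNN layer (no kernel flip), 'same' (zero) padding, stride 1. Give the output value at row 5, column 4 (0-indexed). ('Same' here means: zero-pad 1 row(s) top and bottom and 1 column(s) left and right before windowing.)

The receptive field on the zero-padded input at this output position is [0.1 0.1 0 / 4.3 6 0 / 0 0 0]. Elementwise product with the kernel and sum: 0.1·0.5 + 0.1·0.5 + 4.3·0.5 + 6·1 + 0·-1 + 0·1 + 0·1 + 0·-0.5.

8.25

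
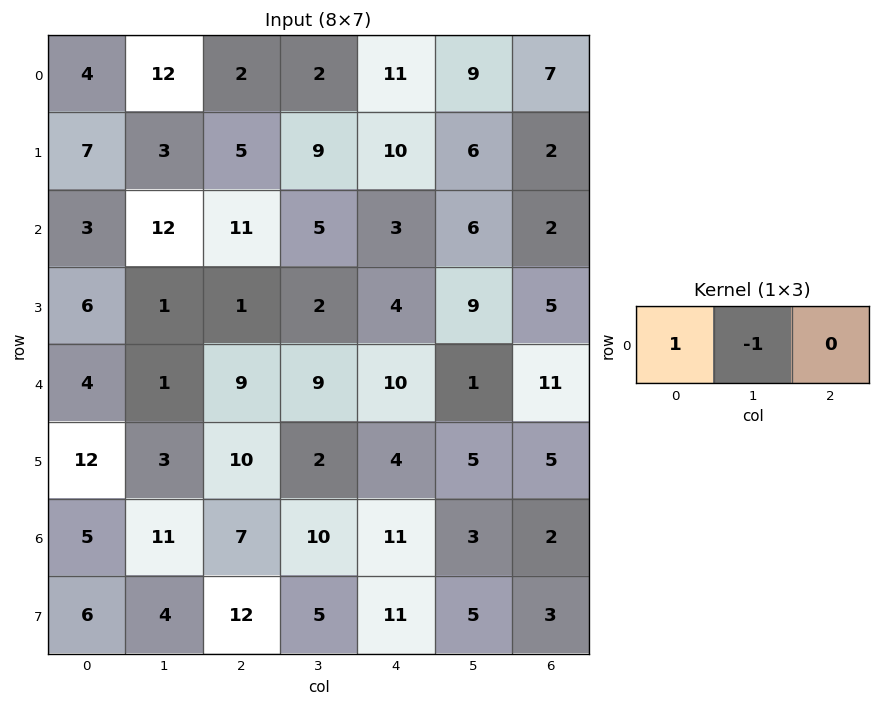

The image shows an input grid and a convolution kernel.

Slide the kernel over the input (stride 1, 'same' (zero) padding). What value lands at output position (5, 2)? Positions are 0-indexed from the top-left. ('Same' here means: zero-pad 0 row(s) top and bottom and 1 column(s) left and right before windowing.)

-7

The receptive field on the zero-padded input at this output position is [3 10 2]. Elementwise product with the kernel and sum: 3·1 + 10·-1.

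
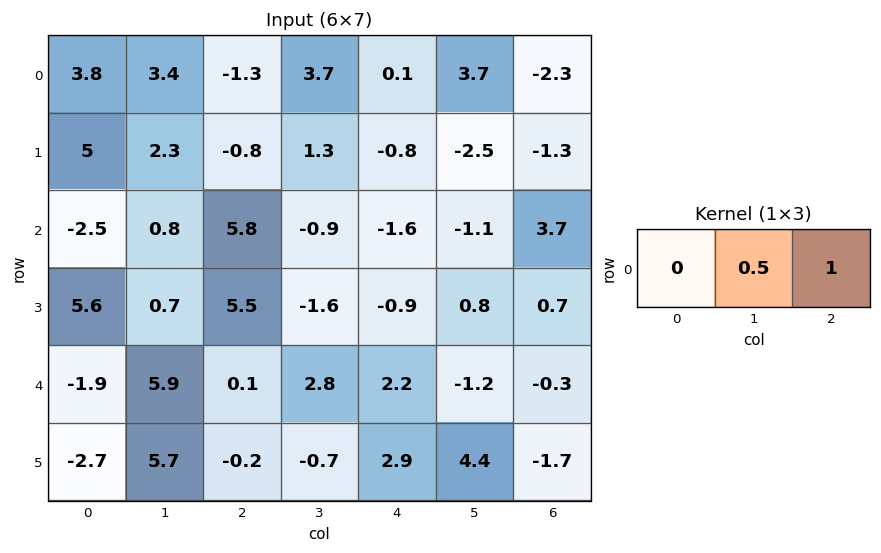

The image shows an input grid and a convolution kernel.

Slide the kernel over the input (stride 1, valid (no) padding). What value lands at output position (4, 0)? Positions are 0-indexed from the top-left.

3.05

The receptive field on the input at this output position is [-1.9 5.9 0.1]. Elementwise product with the kernel and sum: 5.9·0.5 + 0.1·1.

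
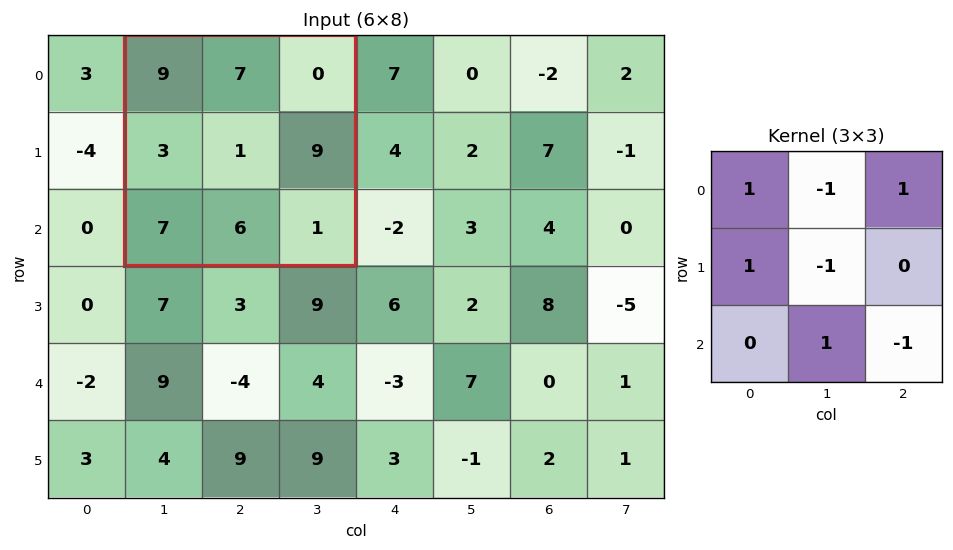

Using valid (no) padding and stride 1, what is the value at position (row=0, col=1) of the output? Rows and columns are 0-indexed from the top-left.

The receptive field on the input at this output position is [9 7 0 / 3 1 9 / 7 6 1]. Elementwise product with the kernel and sum: 9·1 + 7·-1 + 0·1 + 3·1 + 1·-1 + 6·1 + 1·-1.

9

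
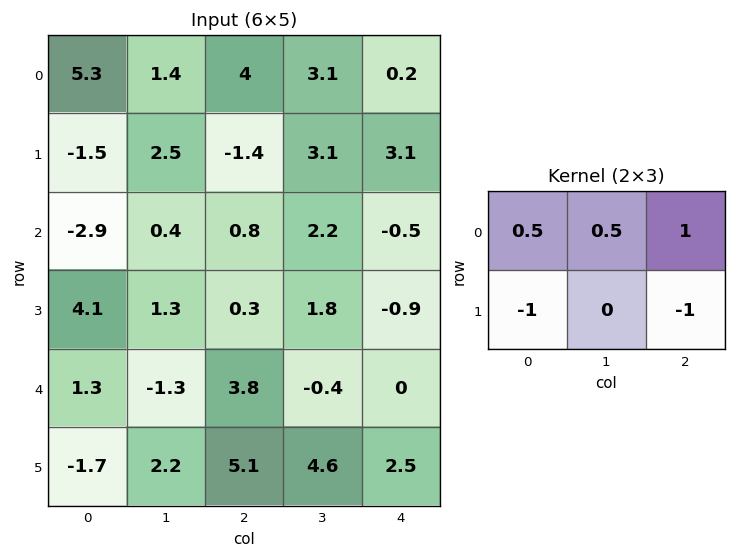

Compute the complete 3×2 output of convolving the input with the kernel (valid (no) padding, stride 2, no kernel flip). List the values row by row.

10.25 2.05
-4.85 1.6
0.4 -5.9

Output[0,0]: The receptive field on the input at this output position is [5.3 1.4 4 / -1.5 2.5 -1.4]. Elementwise product with the kernel and sum: 5.3·0.5 + 1.4·0.5 + 4·1 + -1.5·-1 + -1.4·-1.
Output[0,1]: The receptive field on the input at this output position is [4 3.1 0.2 / -1.4 3.1 3.1]. Elementwise product with the kernel and sum: 4·0.5 + 3.1·0.5 + 0.2·1 + -1.4·-1 + 3.1·-1.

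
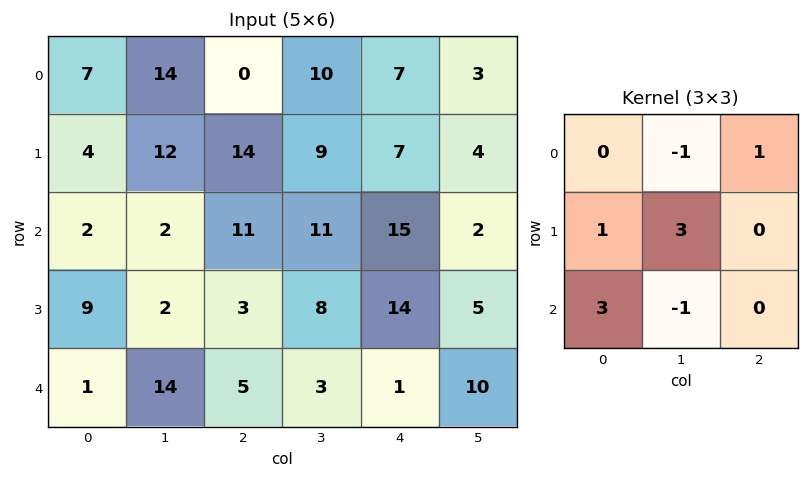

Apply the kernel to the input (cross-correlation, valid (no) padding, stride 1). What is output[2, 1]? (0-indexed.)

The receptive field on the input at this output position is [2 11 11 / 2 3 8 / 14 5 3]. Elementwise product with the kernel and sum: 11·-1 + 11·1 + 2·1 + 3·3 + 14·3 + 5·-1.

48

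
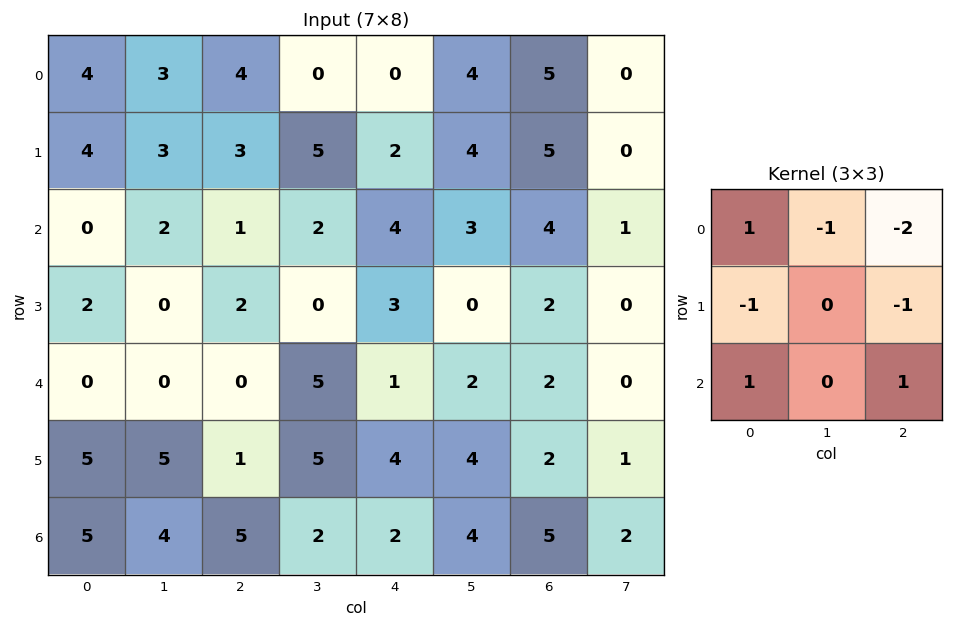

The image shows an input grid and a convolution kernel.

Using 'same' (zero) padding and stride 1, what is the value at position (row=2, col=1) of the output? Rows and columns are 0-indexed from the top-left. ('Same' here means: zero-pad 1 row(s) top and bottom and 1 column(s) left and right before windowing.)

-2

The receptive field on the zero-padded input at this output position is [4 3 3 / 0 2 1 / 2 0 2]. Elementwise product with the kernel and sum: 4·1 + 3·-1 + 3·-2 + 0·-1 + 1·-1 + 2·1 + 2·1.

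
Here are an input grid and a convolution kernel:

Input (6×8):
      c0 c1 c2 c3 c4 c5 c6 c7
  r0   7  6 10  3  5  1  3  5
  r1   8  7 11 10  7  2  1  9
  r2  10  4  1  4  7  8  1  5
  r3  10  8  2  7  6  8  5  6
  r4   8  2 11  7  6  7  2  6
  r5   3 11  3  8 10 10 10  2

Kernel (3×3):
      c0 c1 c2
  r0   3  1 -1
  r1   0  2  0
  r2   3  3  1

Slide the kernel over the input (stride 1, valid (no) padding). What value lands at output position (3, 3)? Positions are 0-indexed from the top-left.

The receptive field on the input at this output position is [7 6 8 / 7 6 7 / 8 10 10]. Elementwise product with the kernel and sum: 7·3 + 6·1 + 8·-1 + 6·2 + 8·3 + 10·3 + 10·1.

95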